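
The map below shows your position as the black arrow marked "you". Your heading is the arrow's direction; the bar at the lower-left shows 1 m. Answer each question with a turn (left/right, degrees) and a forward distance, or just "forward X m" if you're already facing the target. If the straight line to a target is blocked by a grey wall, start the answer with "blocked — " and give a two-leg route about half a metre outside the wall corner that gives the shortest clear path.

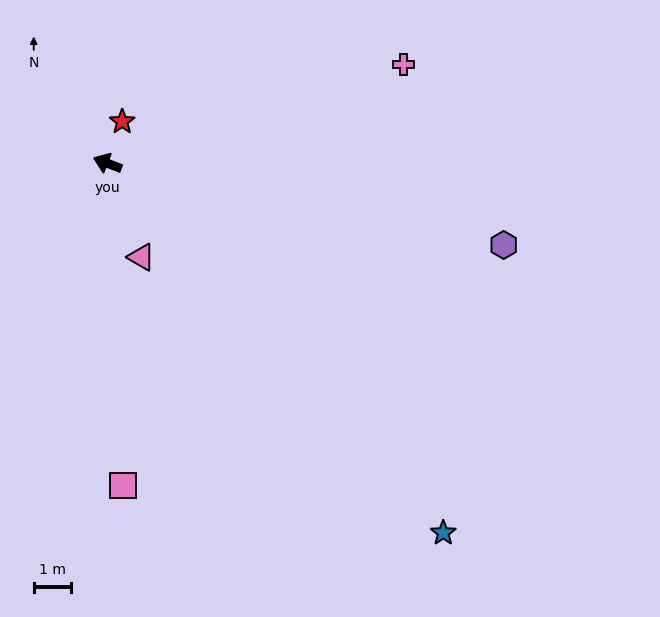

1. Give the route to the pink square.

turn left 114°, forward 8.6 m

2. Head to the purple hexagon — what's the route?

turn right 170°, forward 10.8 m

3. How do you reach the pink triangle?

turn left 131°, forward 2.7 m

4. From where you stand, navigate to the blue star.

turn left 153°, forward 13.3 m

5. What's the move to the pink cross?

turn right 140°, forward 8.3 m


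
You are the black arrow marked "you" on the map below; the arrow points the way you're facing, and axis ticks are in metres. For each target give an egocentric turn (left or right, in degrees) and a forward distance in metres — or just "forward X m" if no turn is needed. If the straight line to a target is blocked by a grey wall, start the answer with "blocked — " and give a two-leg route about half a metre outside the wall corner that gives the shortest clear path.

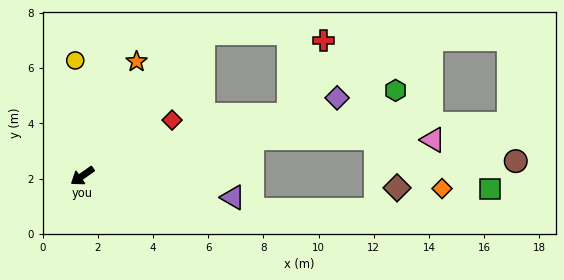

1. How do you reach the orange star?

turn right 150°, forward 4.6 m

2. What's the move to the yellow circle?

turn right 122°, forward 4.2 m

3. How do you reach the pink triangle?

blocked — turn left 157°, forward 6.3 m, then turn right 13°, forward 6.5 m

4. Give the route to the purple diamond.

turn left 162°, forward 9.7 m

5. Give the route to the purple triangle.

turn left 137°, forward 5.5 m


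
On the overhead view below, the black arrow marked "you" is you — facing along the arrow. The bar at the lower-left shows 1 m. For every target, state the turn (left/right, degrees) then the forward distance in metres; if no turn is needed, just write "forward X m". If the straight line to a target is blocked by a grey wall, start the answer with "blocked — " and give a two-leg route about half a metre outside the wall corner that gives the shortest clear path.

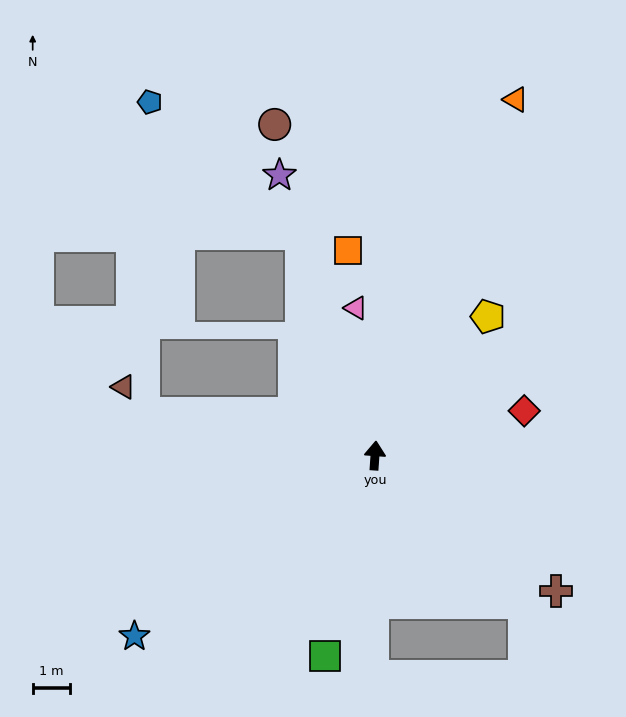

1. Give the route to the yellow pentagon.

turn right 35°, forward 4.8 m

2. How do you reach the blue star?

turn left 131°, forward 8.0 m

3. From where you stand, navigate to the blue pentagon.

blocked — turn left 23°, forward 6.2 m, then turn left 30°, forward 5.3 m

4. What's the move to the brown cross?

turn right 123°, forward 6.0 m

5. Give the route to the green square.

turn left 170°, forward 5.5 m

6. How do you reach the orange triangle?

turn right 18°, forward 10.2 m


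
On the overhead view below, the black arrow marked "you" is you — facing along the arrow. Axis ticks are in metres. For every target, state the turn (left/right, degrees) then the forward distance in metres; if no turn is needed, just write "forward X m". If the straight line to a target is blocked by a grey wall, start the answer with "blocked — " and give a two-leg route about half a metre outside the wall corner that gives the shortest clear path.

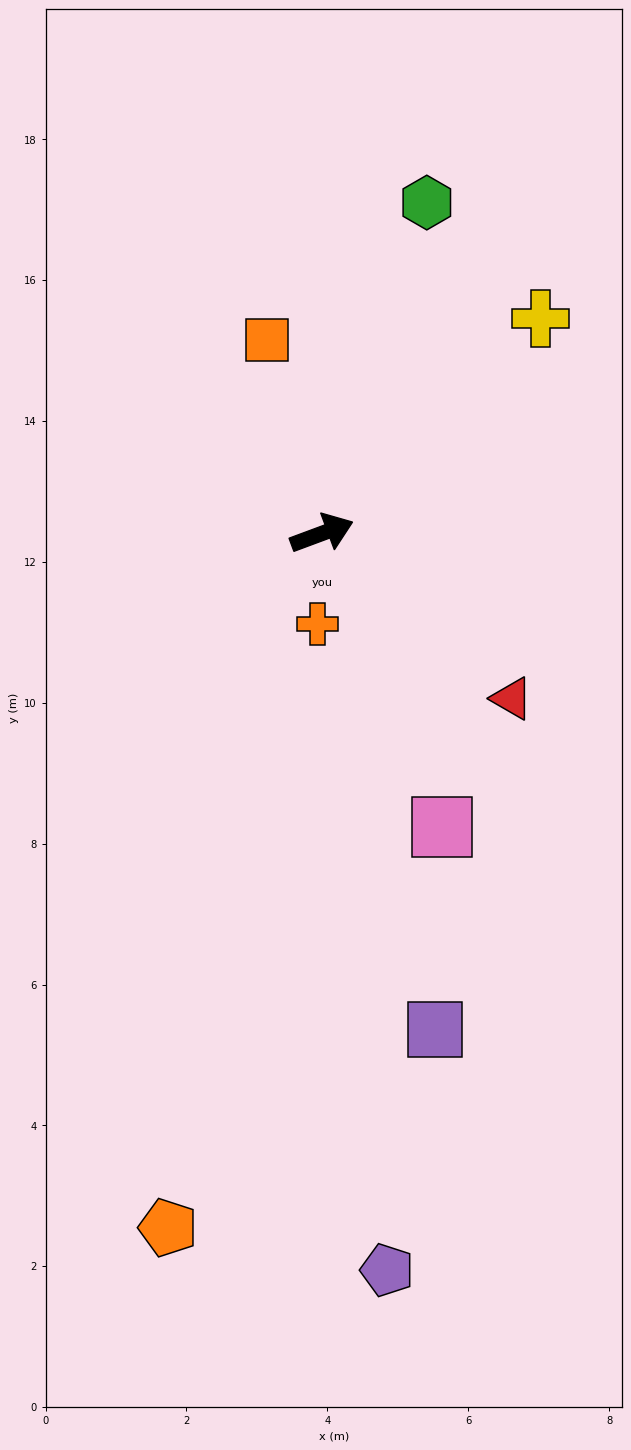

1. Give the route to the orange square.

turn left 85°, forward 2.9 m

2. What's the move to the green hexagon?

turn left 52°, forward 4.9 m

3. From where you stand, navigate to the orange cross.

turn right 113°, forward 1.3 m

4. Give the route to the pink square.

turn right 88°, forward 4.5 m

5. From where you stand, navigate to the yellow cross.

turn left 24°, forward 4.3 m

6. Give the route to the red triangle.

turn right 61°, forward 3.6 m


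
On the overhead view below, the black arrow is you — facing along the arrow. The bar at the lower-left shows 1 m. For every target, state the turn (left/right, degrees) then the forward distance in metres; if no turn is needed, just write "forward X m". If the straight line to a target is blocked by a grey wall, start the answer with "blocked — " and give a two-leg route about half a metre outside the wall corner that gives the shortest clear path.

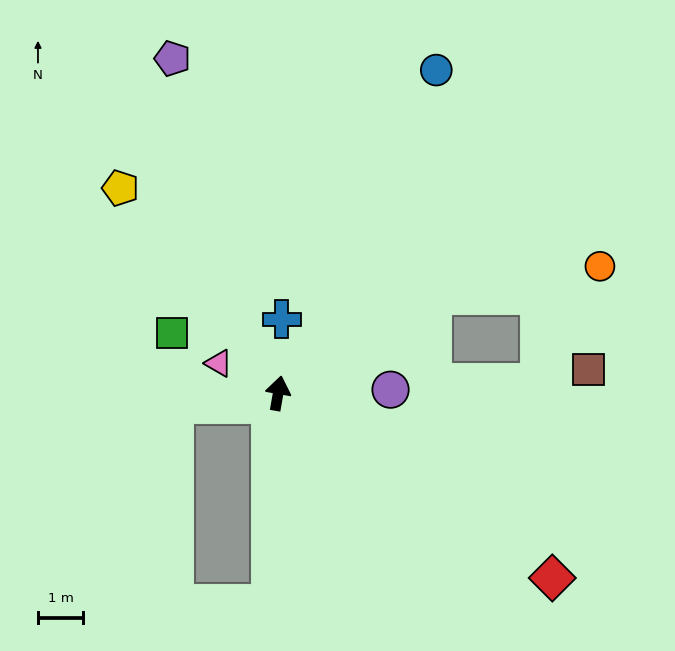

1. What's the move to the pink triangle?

turn left 73°, forward 1.5 m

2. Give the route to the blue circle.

turn right 16°, forward 7.9 m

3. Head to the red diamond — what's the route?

turn right 114°, forward 7.3 m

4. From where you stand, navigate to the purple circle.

turn right 78°, forward 2.5 m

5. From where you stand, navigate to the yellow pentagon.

turn left 48°, forward 5.7 m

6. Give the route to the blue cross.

turn left 7°, forward 1.6 m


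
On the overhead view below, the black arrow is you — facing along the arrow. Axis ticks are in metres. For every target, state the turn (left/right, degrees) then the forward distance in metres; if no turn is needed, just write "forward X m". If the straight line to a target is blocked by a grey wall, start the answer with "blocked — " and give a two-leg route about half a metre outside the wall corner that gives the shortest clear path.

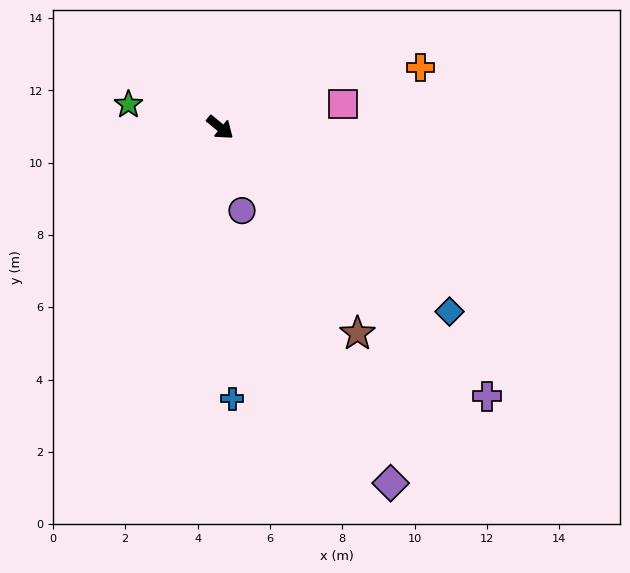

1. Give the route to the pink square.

turn left 50°, forward 3.5 m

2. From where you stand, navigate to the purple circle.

turn right 36°, forward 2.4 m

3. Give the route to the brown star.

turn right 17°, forward 6.8 m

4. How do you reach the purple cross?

turn right 6°, forward 10.5 m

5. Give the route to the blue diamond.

forward 8.1 m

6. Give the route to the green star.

turn right 155°, forward 2.6 m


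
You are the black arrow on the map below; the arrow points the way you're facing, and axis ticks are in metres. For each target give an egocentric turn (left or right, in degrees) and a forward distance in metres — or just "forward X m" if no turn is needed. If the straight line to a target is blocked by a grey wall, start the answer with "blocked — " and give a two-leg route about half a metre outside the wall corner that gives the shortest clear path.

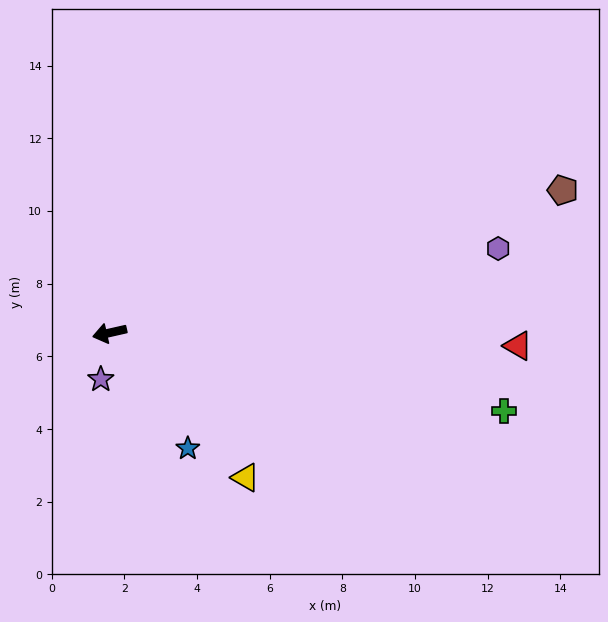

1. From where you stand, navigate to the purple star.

turn left 66°, forward 1.3 m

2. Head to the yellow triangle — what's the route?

turn left 120°, forward 5.5 m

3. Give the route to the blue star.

turn left 111°, forward 3.8 m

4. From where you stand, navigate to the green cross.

turn left 156°, forward 11.1 m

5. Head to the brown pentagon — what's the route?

turn right 175°, forward 13.1 m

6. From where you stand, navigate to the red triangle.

turn left 165°, forward 11.2 m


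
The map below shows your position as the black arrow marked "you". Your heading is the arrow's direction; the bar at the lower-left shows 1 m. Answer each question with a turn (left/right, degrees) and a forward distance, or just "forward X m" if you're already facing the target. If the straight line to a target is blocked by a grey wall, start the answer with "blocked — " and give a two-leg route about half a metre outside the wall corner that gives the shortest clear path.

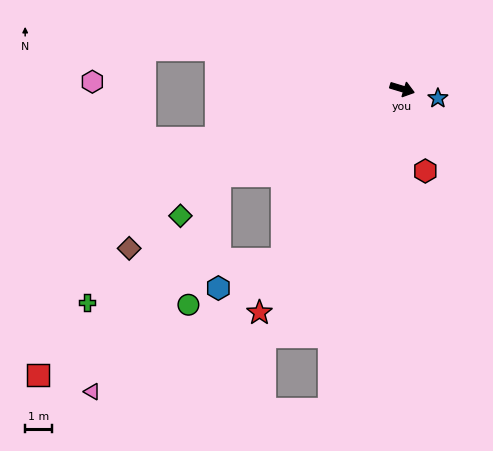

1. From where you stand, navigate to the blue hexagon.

blocked — turn right 108°, forward 7.6 m, then turn right 31°, forward 2.6 m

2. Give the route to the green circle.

blocked — turn right 138°, forward 7.4 m, then turn left 51°, forward 4.9 m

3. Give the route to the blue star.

turn left 2°, forward 1.4 m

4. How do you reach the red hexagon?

turn right 57°, forward 3.1 m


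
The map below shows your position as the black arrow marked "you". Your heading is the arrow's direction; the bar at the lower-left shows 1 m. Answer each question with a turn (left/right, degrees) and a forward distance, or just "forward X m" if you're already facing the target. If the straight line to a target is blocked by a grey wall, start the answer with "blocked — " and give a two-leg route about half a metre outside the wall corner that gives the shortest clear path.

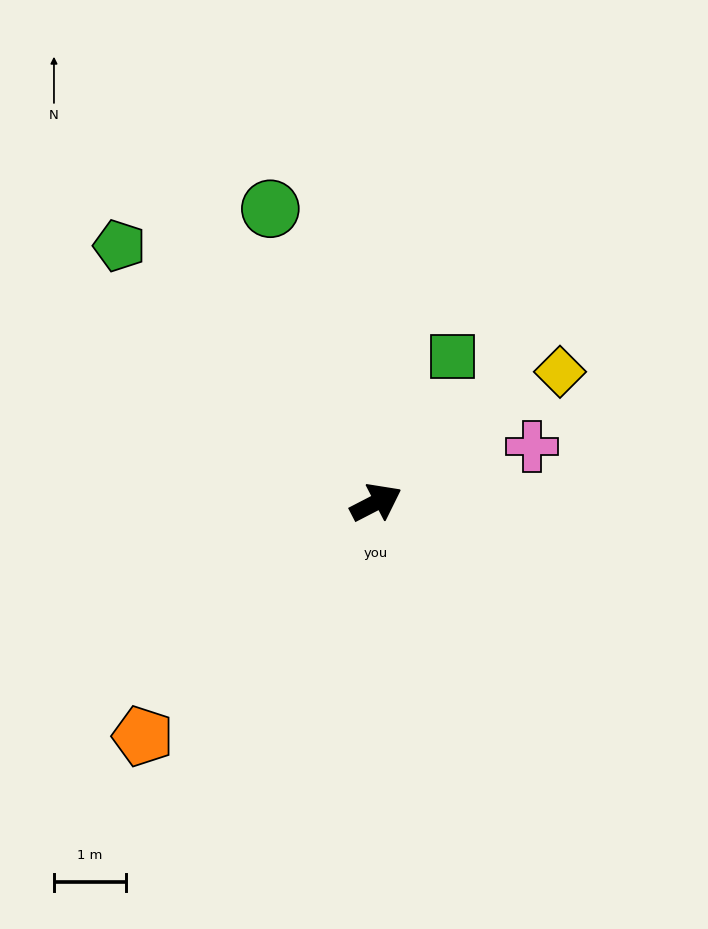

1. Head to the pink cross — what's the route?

turn right 8°, forward 2.3 m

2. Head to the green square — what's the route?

turn left 35°, forward 2.3 m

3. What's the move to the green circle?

turn left 82°, forward 4.3 m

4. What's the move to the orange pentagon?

turn right 162°, forward 4.6 m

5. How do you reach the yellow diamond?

turn left 8°, forward 3.1 m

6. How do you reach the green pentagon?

turn left 108°, forward 5.0 m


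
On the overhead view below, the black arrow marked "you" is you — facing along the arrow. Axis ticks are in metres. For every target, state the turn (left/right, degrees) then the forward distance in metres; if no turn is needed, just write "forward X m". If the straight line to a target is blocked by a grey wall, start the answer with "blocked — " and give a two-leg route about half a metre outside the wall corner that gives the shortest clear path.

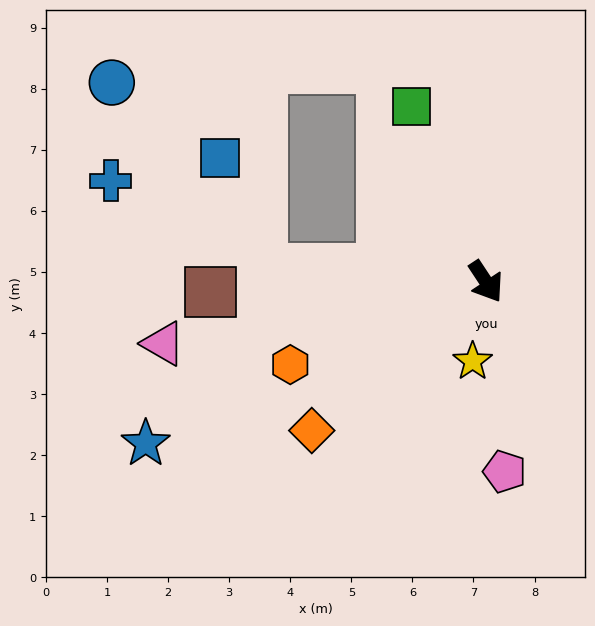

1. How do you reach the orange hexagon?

turn right 100°, forward 3.5 m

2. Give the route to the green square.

turn left 170°, forward 3.1 m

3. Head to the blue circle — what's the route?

blocked — turn right 127°, forward 3.7 m, then turn right 48°, forward 3.9 m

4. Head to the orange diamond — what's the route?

turn right 83°, forward 3.8 m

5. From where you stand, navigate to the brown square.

turn right 121°, forward 4.5 m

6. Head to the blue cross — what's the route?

blocked — turn right 127°, forward 3.7 m, then turn right 27°, forward 2.9 m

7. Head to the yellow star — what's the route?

turn right 43°, forward 1.3 m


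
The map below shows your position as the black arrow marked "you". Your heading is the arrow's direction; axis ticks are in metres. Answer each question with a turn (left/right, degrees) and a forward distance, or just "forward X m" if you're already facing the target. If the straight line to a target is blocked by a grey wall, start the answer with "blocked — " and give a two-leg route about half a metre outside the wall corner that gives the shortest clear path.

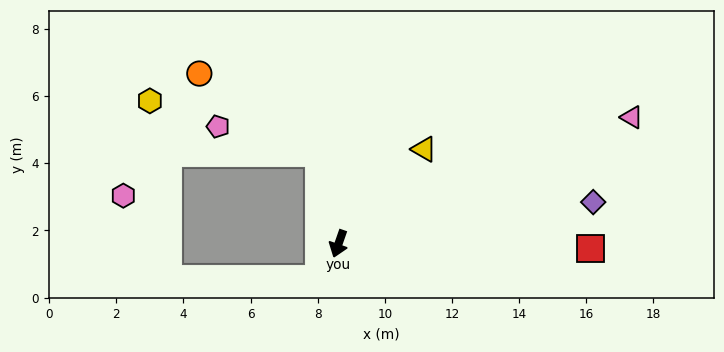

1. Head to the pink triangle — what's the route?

turn left 133°, forward 9.5 m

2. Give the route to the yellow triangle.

turn left 157°, forward 3.8 m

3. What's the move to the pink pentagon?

blocked — turn right 149°, forward 2.8 m, then turn left 64°, forward 3.1 m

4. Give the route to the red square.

turn left 108°, forward 7.5 m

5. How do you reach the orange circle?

blocked — turn right 149°, forward 2.8 m, then turn left 45°, forward 4.3 m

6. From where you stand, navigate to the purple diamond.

turn left 119°, forward 7.7 m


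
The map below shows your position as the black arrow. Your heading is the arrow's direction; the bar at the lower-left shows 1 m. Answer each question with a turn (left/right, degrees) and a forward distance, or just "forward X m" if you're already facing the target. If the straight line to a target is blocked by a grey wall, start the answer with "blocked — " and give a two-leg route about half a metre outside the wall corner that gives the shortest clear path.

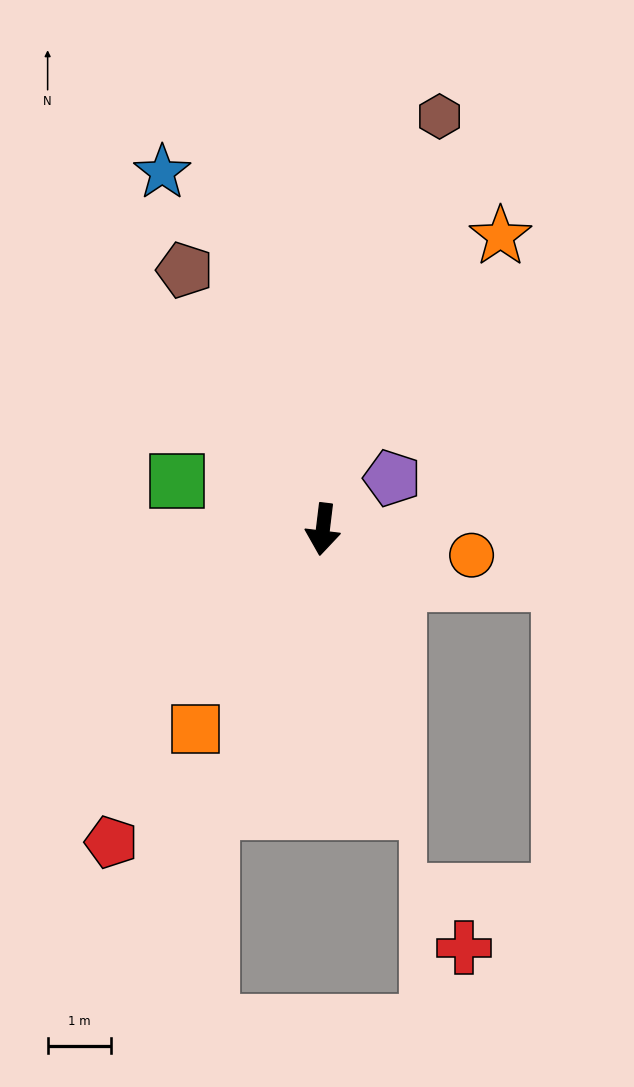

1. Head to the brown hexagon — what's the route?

turn left 171°, forward 6.7 m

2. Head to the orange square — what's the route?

turn right 26°, forward 3.7 m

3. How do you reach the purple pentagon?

turn left 133°, forward 1.3 m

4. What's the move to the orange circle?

turn left 87°, forward 2.4 m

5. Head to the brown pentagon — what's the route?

turn right 145°, forward 4.6 m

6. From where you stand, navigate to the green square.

turn right 102°, forward 2.4 m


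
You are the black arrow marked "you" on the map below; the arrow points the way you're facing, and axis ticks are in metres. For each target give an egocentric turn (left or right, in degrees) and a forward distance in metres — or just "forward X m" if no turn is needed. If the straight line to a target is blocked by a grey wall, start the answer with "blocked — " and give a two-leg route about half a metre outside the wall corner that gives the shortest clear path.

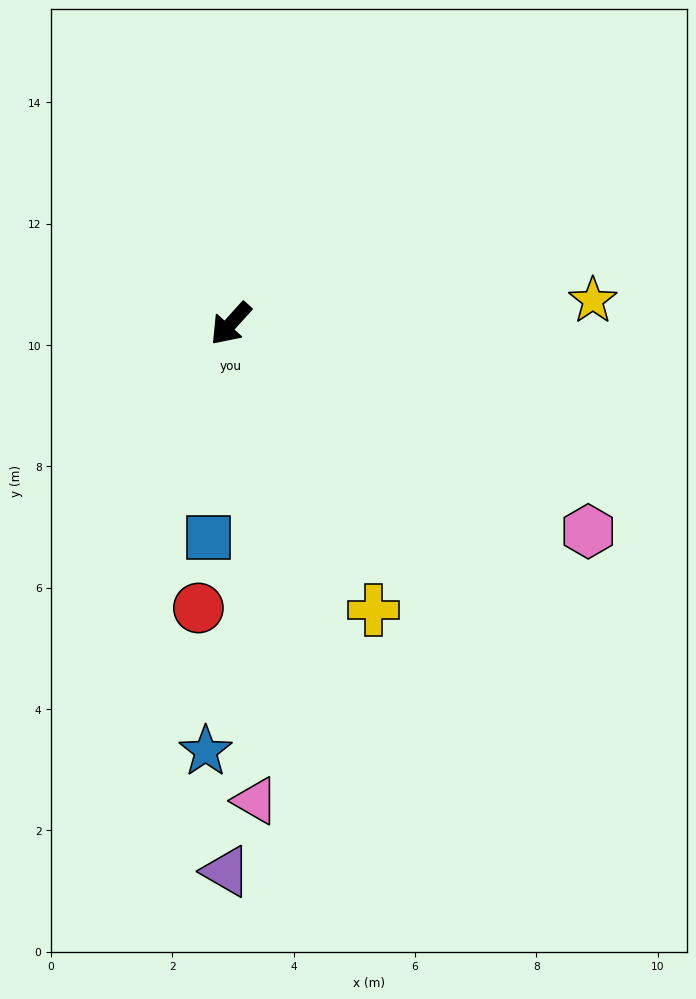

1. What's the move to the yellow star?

turn left 136°, forward 6.0 m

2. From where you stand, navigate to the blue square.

turn left 36°, forward 3.5 m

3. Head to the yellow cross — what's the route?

turn left 69°, forward 5.3 m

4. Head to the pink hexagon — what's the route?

turn left 102°, forward 6.8 m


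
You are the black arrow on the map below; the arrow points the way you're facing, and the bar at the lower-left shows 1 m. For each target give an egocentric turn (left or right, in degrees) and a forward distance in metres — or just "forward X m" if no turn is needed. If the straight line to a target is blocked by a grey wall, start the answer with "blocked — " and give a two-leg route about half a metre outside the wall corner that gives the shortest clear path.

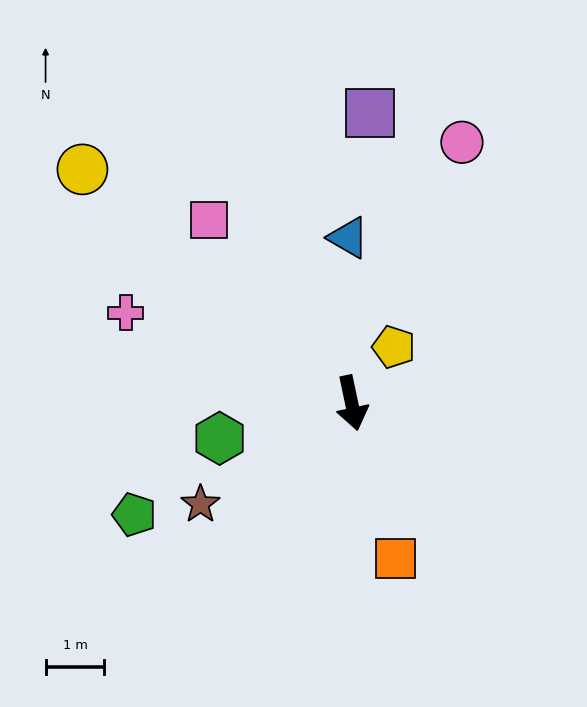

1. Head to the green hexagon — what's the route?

turn right 87°, forward 2.3 m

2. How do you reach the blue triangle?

turn left 169°, forward 2.8 m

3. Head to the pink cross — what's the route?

turn right 124°, forward 4.1 m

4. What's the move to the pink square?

turn right 154°, forward 3.9 m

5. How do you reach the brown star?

turn right 68°, forward 3.1 m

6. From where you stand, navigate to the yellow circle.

turn right 143°, forward 6.1 m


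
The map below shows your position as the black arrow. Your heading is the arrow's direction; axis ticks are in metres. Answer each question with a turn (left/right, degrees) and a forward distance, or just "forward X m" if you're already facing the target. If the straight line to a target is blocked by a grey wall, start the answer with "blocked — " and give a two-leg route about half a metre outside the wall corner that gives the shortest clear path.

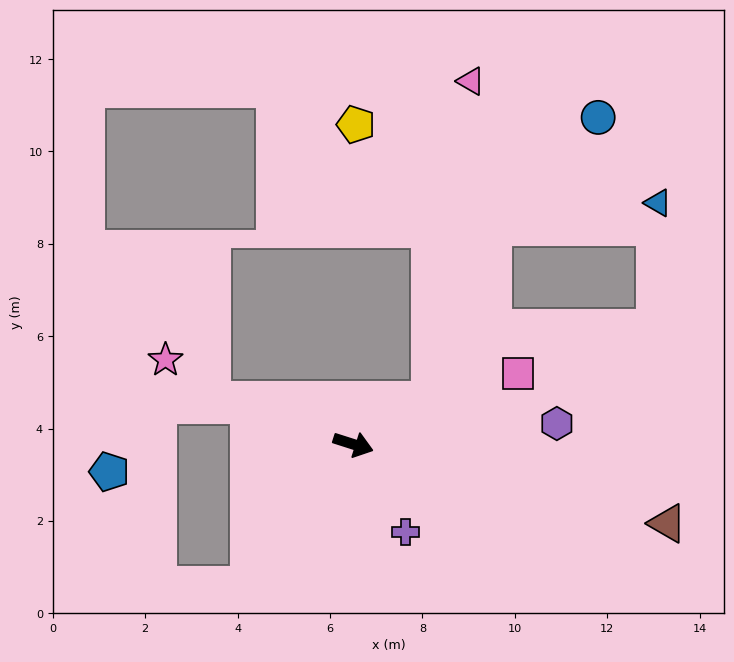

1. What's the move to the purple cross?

turn right 41°, forward 2.2 m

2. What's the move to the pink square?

turn left 41°, forward 3.9 m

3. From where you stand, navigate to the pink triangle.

blocked — turn left 47°, forward 1.9 m, then turn left 54°, forward 7.0 m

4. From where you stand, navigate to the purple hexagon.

turn left 24°, forward 4.4 m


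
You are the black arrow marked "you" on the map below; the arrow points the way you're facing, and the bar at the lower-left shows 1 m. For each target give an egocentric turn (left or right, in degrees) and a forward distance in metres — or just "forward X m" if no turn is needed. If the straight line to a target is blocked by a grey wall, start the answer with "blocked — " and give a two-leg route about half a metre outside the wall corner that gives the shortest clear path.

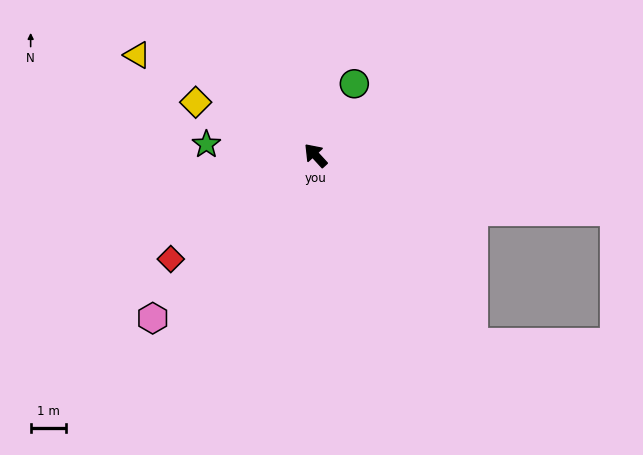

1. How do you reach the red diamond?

turn left 83°, forward 5.0 m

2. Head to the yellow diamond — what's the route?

turn left 23°, forward 3.7 m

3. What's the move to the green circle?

turn right 71°, forward 2.3 m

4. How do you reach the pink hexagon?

turn left 92°, forward 6.5 m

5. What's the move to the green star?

turn left 42°, forward 3.1 m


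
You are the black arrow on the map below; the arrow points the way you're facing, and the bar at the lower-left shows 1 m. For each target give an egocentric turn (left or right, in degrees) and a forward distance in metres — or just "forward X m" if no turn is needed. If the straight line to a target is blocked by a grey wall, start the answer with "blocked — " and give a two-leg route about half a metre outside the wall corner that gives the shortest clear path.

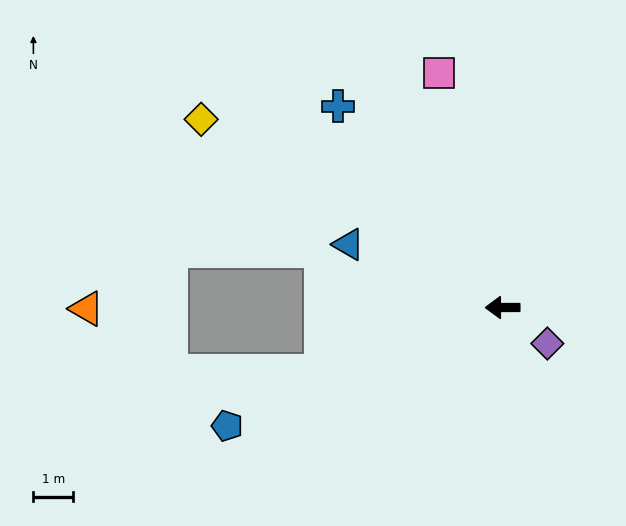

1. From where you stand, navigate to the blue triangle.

turn right 22°, forward 4.2 m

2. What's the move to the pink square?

turn right 75°, forward 6.1 m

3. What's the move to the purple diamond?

turn left 141°, forward 1.4 m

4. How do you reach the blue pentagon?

turn left 23°, forward 7.6 m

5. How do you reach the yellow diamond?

turn right 32°, forward 9.0 m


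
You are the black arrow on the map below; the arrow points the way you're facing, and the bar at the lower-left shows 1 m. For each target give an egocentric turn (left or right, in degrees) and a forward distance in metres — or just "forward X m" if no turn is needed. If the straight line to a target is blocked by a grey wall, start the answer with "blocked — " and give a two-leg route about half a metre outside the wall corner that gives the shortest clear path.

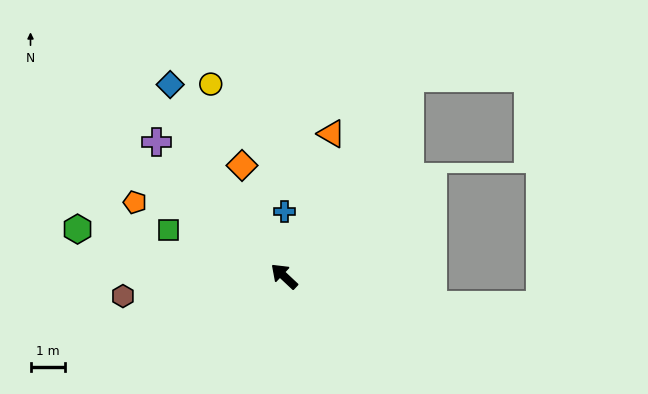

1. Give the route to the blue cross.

turn right 47°, forward 1.9 m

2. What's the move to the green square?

turn left 21°, forward 3.6 m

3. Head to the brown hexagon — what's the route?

turn left 50°, forward 4.7 m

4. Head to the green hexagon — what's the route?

turn left 30°, forward 6.1 m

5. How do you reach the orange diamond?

turn right 26°, forward 3.4 m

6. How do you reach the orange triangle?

turn right 65°, forward 4.3 m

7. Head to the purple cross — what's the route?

turn right 3°, forward 5.4 m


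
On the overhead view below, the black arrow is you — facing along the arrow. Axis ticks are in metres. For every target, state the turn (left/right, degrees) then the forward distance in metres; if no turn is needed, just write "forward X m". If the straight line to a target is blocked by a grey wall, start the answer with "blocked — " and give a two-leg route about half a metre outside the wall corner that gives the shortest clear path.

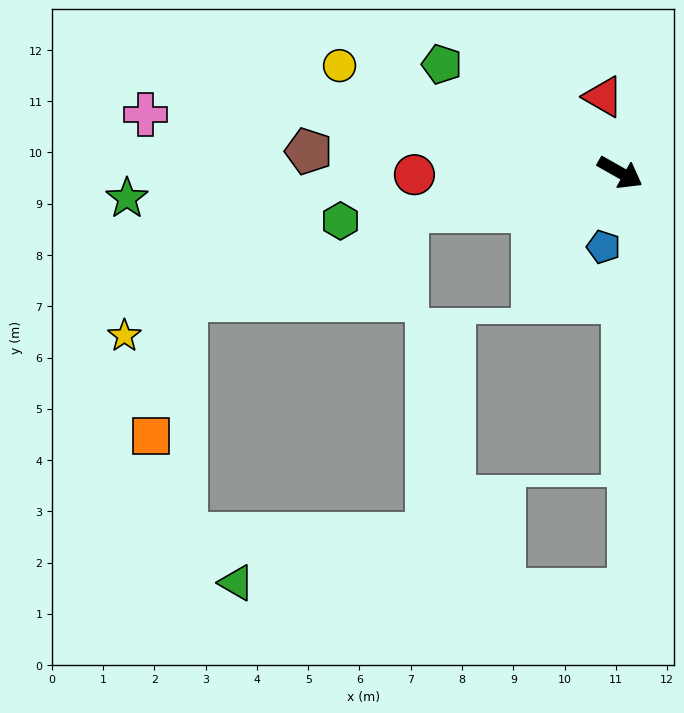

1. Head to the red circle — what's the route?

turn right 150°, forward 4.0 m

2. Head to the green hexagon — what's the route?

turn right 141°, forward 5.5 m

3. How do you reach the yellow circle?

turn right 171°, forward 5.9 m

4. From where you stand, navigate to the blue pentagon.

turn right 73°, forward 1.5 m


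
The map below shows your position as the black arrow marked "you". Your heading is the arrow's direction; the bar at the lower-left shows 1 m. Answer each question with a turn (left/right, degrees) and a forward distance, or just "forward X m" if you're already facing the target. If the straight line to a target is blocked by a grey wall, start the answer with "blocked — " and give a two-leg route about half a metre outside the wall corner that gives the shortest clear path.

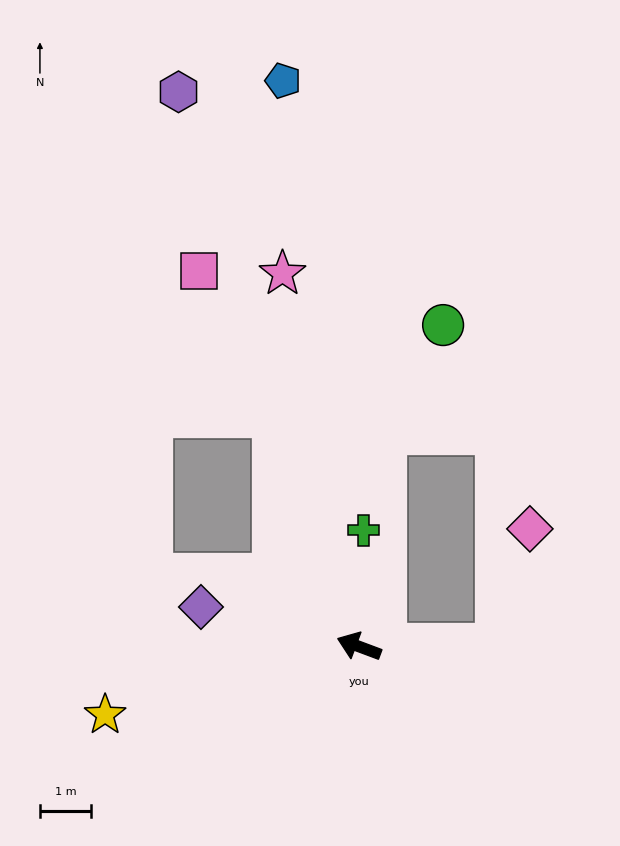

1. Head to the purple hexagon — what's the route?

turn right 51°, forward 11.3 m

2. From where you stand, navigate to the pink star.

turn right 58°, forward 7.4 m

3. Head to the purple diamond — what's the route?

turn left 6°, forward 3.2 m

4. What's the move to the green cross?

turn right 72°, forward 2.3 m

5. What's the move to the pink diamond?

blocked — turn right 159°, forward 2.7 m, then turn left 74°, forward 2.3 m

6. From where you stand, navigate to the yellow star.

turn left 36°, forward 5.1 m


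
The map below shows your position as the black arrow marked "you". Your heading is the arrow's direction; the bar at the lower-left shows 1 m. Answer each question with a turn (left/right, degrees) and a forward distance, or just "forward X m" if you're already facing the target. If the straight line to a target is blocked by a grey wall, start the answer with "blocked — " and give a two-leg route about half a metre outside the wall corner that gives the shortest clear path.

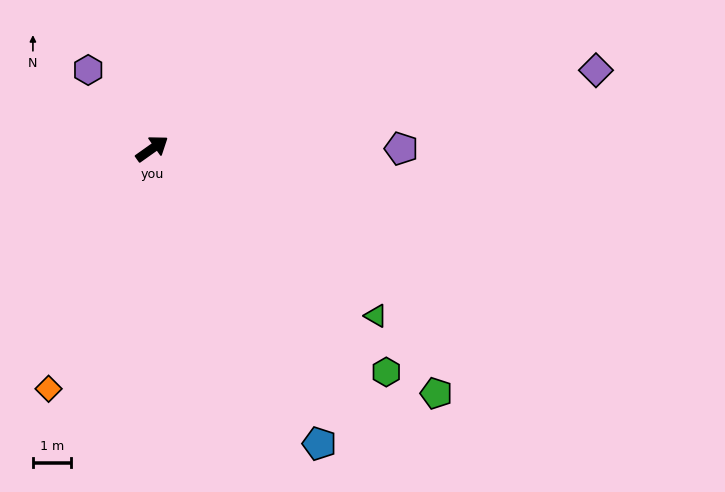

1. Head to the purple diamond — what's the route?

turn right 25°, forward 11.9 m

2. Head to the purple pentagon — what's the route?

turn right 35°, forward 6.6 m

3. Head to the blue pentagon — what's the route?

turn right 96°, forward 8.9 m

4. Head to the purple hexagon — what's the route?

turn left 94°, forward 2.7 m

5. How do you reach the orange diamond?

turn right 149°, forward 6.9 m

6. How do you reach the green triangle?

turn right 72°, forward 7.3 m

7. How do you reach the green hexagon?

turn right 79°, forward 8.5 m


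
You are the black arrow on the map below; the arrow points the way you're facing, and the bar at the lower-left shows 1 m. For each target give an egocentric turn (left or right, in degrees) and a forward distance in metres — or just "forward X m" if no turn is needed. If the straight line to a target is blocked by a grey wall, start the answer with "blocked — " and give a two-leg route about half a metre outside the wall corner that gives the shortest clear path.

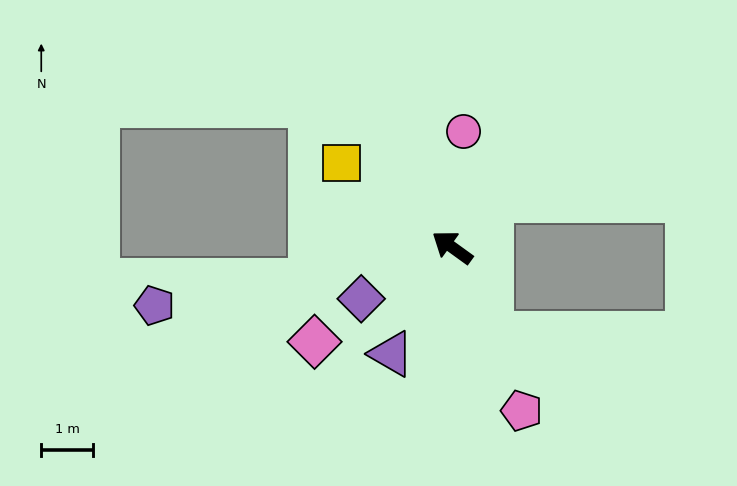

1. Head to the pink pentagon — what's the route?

turn left 149°, forward 3.4 m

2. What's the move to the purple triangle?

turn left 96°, forward 2.4 m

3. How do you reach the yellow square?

forward 2.7 m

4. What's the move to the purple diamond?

turn left 65°, forward 2.0 m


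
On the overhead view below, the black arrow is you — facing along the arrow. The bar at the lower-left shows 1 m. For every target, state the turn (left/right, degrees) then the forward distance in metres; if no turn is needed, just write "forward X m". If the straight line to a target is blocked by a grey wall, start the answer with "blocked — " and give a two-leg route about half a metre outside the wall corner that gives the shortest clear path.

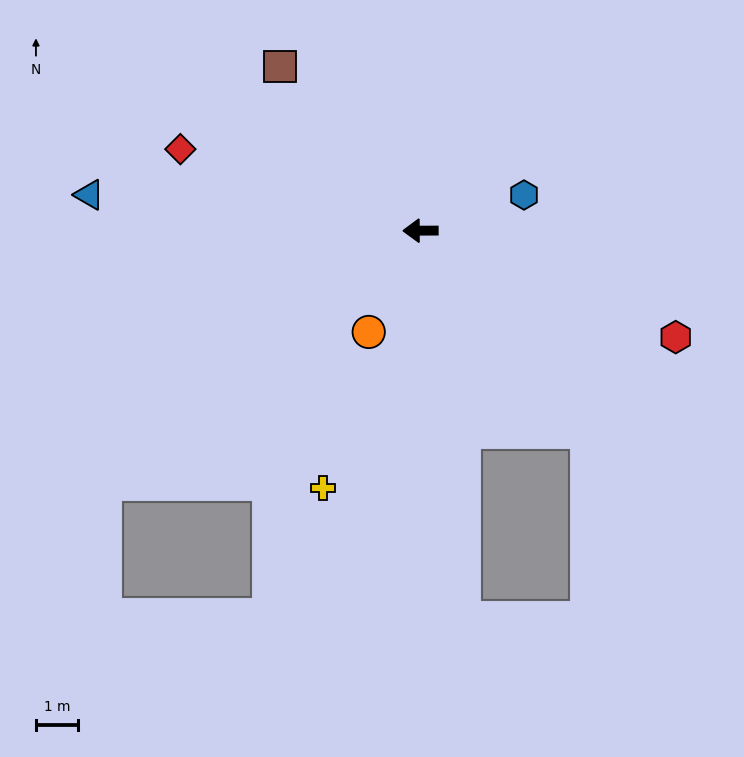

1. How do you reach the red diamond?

turn right 19°, forward 6.1 m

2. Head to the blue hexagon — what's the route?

turn right 161°, forward 2.6 m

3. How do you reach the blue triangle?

turn right 6°, forward 8.0 m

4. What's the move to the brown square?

turn right 50°, forward 5.2 m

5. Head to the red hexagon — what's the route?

turn left 157°, forward 6.6 m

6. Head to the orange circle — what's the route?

turn left 63°, forward 2.7 m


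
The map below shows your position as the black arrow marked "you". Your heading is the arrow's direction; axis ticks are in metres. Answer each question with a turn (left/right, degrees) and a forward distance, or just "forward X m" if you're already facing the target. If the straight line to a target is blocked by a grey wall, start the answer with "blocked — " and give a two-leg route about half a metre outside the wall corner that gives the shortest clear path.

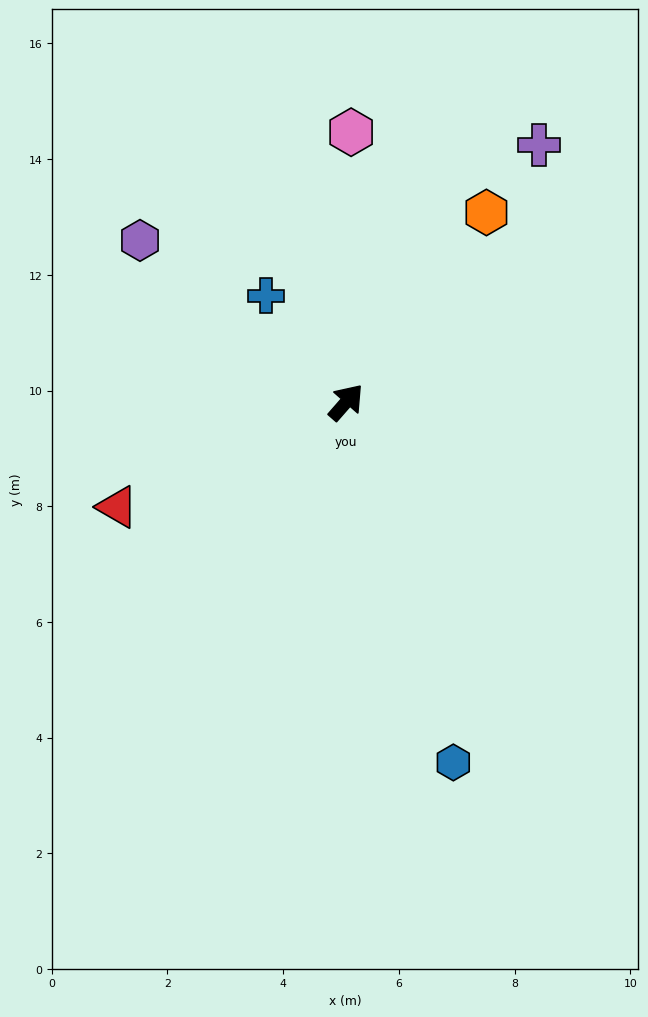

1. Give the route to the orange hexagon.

turn left 5°, forward 4.1 m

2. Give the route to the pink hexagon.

turn left 40°, forward 4.7 m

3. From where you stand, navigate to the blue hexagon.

turn right 122°, forward 6.5 m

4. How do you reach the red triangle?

turn left 156°, forward 4.4 m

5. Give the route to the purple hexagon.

turn left 93°, forward 4.5 m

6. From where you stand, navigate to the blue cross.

turn left 78°, forward 2.3 m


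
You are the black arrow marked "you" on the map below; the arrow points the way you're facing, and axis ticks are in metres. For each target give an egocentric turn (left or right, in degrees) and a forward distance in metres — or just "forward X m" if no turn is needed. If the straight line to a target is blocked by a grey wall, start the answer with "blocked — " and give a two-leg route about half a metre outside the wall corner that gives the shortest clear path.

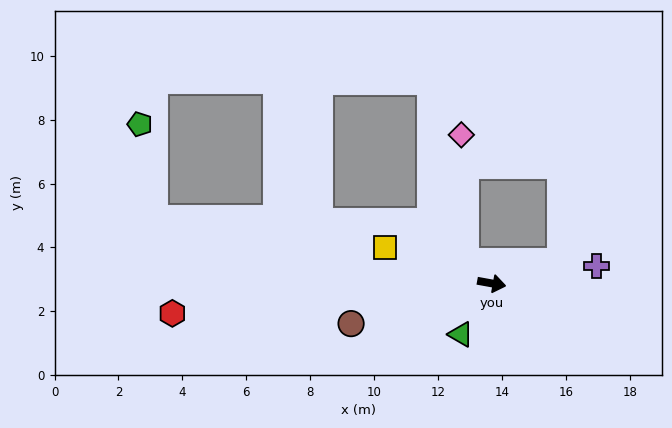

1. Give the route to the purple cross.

turn left 20°, forward 3.3 m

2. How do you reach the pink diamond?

blocked — turn left 150°, forward 1.0 m, then turn right 48°, forward 4.0 m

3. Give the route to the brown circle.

turn right 154°, forward 4.6 m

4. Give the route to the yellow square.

turn left 172°, forward 3.5 m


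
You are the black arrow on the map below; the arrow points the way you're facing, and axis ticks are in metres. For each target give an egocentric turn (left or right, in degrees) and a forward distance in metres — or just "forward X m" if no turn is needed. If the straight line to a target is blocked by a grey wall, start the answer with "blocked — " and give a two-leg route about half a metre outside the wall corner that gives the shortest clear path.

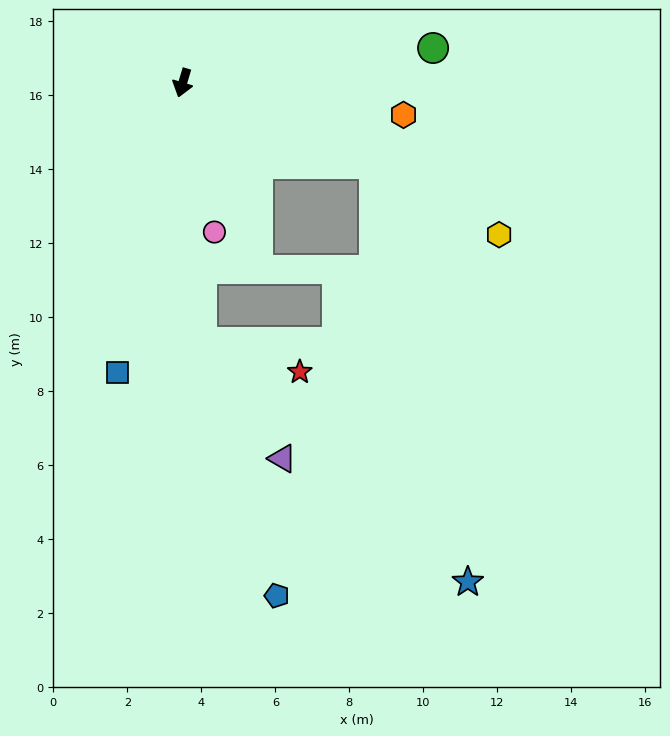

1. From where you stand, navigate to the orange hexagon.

turn left 98°, forward 6.0 m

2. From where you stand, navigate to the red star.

blocked — turn left 21°, forward 7.0 m, then turn left 69°, forward 2.8 m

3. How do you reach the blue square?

turn left 4°, forward 8.0 m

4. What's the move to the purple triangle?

blocked — turn left 21°, forward 7.0 m, then turn left 31°, forward 3.8 m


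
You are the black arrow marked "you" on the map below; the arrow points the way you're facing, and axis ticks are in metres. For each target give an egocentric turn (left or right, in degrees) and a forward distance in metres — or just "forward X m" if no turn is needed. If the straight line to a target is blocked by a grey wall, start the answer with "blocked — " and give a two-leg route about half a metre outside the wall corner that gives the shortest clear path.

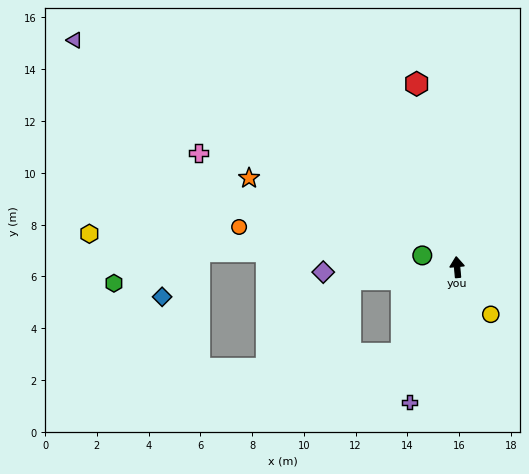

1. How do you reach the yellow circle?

turn right 150°, forward 2.2 m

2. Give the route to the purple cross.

turn left 155°, forward 5.5 m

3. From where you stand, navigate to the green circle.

turn left 66°, forward 1.4 m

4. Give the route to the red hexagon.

turn left 7°, forward 7.3 m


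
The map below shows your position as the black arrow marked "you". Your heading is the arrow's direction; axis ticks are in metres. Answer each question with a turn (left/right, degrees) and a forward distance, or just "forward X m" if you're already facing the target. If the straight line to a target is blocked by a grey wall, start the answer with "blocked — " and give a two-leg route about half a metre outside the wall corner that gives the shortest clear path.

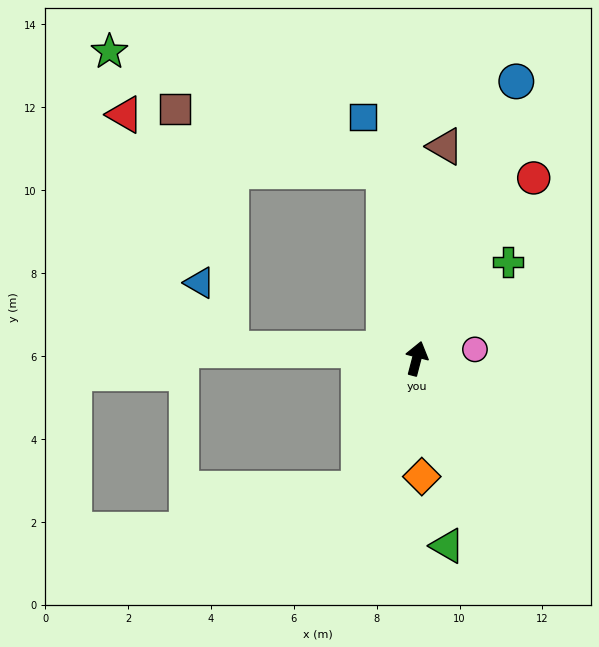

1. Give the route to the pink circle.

turn right 67°, forward 1.4 m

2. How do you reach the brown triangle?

turn left 7°, forward 5.2 m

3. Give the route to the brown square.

blocked — turn left 24°, forward 4.6 m, then turn left 64°, forward 5.3 m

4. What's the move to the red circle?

turn right 18°, forward 5.2 m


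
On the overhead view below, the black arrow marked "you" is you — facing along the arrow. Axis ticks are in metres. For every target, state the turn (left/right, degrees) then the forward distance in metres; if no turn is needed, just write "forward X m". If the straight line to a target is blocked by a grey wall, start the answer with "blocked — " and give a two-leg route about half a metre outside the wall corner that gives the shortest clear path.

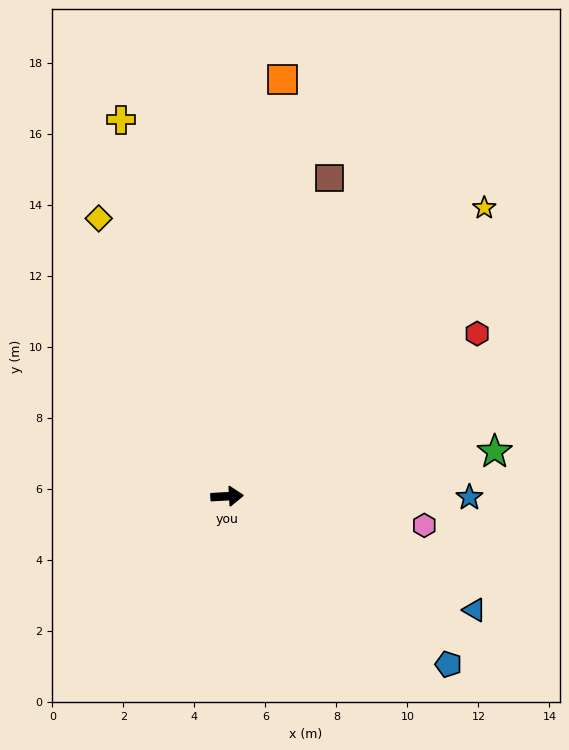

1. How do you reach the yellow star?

turn left 45°, forward 10.9 m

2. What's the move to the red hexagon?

turn left 30°, forward 8.4 m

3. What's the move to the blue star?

turn right 3°, forward 6.8 m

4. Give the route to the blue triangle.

turn right 28°, forward 7.7 m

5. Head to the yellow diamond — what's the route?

turn left 112°, forward 8.6 m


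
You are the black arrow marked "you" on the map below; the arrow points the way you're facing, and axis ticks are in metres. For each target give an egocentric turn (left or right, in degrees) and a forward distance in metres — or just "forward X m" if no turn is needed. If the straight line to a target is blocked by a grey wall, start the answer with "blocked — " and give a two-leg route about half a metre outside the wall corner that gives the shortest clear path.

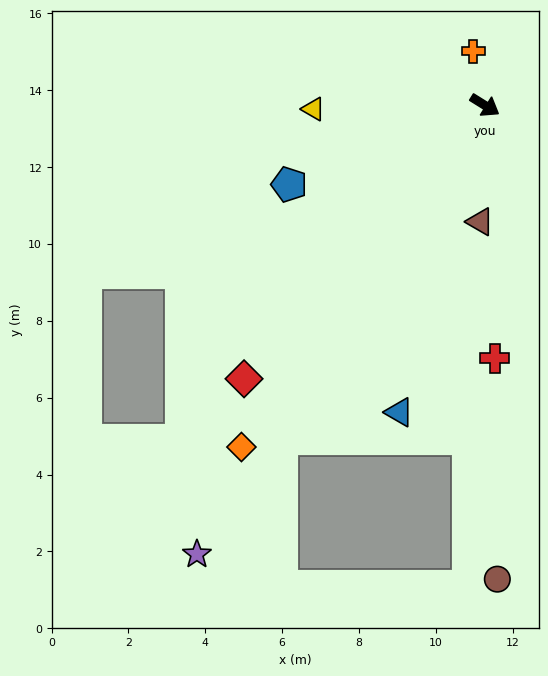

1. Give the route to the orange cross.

turn left 134°, forward 1.4 m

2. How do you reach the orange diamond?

turn right 94°, forward 10.9 m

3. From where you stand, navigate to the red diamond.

turn right 99°, forward 9.5 m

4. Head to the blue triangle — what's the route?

turn right 74°, forward 8.3 m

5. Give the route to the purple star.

turn right 91°, forward 13.9 m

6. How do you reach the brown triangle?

turn right 60°, forward 3.0 m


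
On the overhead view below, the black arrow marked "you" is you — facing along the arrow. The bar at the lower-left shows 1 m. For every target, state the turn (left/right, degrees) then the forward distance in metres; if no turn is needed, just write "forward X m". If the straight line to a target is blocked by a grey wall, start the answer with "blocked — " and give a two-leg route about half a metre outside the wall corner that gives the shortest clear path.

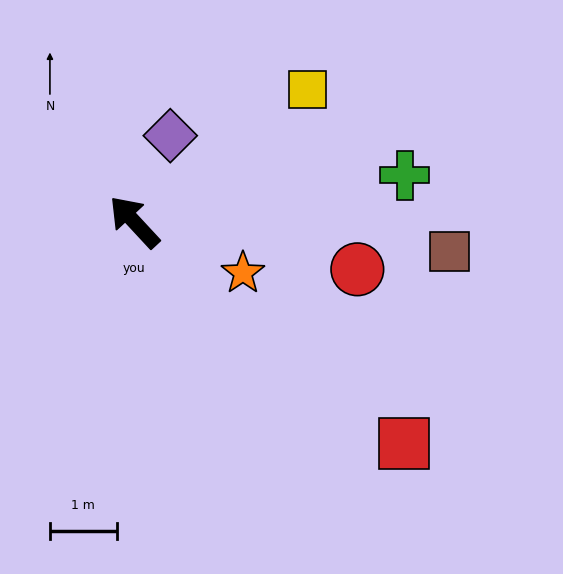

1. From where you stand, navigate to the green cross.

turn right 123°, forward 4.1 m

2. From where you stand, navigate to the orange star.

turn right 158°, forward 1.8 m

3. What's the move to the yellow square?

turn right 96°, forward 3.3 m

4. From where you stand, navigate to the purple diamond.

turn right 65°, forward 1.4 m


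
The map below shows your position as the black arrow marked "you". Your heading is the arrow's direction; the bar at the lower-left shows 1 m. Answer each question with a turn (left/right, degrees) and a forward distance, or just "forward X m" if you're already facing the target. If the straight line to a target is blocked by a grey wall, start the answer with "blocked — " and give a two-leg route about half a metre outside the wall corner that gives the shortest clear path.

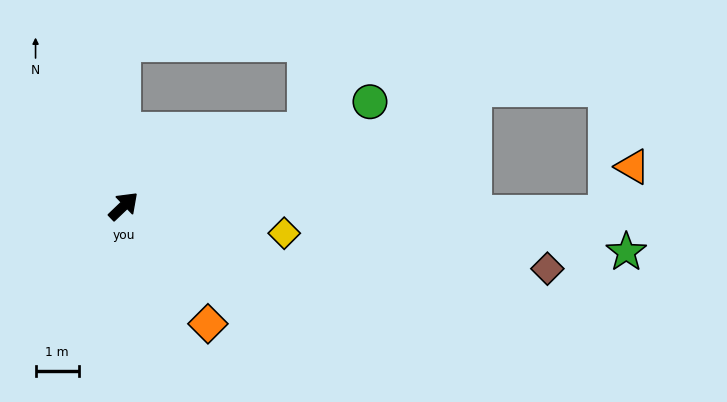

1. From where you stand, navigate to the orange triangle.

blocked — turn right 45°, forward 11.2 m, then turn left 62°, forward 1.2 m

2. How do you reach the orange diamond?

turn right 98°, forward 3.4 m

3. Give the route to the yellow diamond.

turn right 53°, forward 3.8 m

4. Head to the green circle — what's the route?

turn right 21°, forward 6.2 m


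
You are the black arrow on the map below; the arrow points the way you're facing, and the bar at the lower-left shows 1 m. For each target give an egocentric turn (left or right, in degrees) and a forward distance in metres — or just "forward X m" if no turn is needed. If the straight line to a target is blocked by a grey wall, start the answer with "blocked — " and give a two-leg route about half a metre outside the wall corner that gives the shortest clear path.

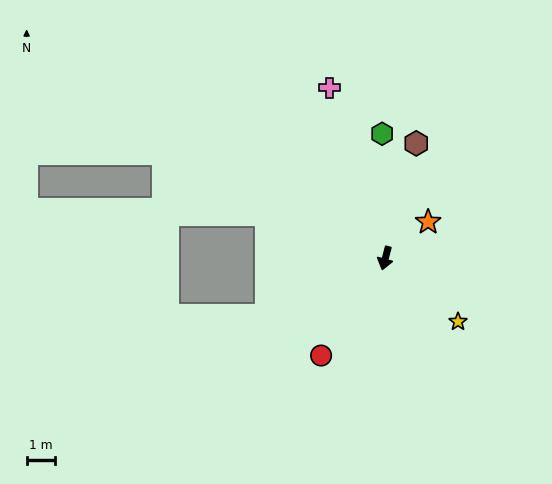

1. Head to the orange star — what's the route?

turn left 145°, forward 2.0 m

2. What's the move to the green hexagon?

turn right 164°, forward 4.4 m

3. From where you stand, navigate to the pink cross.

turn right 147°, forward 6.4 m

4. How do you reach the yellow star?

turn left 64°, forward 3.4 m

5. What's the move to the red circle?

turn right 18°, forward 4.1 m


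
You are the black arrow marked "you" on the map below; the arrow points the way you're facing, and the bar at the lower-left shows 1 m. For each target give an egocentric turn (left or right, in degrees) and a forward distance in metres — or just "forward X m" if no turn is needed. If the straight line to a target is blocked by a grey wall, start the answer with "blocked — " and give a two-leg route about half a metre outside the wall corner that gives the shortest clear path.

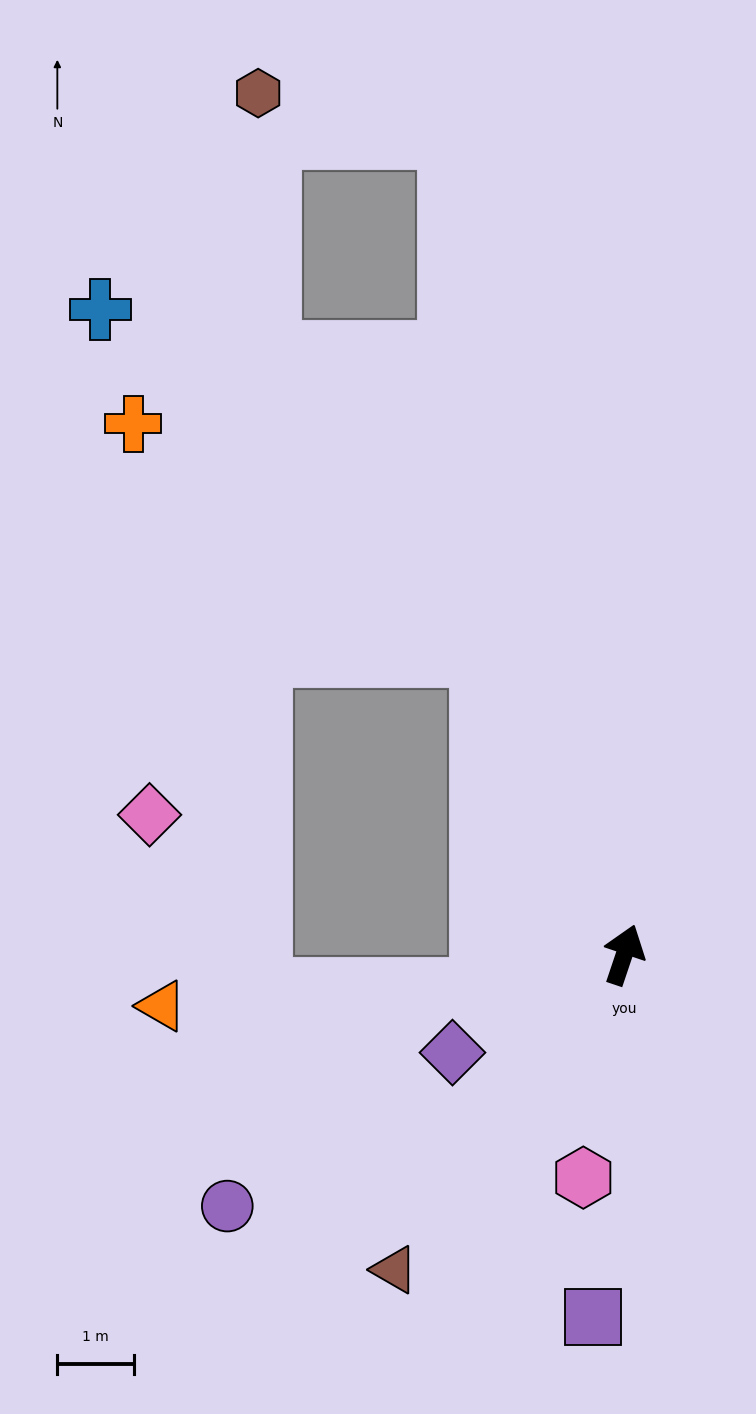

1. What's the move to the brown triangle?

turn left 162°, forward 5.1 m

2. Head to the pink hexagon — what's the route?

turn right 172°, forward 2.9 m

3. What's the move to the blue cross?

blocked — turn left 44°, forward 4.3 m, then turn left 23°, forward 6.7 m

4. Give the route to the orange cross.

blocked — turn left 44°, forward 4.3 m, then turn left 31°, forward 5.4 m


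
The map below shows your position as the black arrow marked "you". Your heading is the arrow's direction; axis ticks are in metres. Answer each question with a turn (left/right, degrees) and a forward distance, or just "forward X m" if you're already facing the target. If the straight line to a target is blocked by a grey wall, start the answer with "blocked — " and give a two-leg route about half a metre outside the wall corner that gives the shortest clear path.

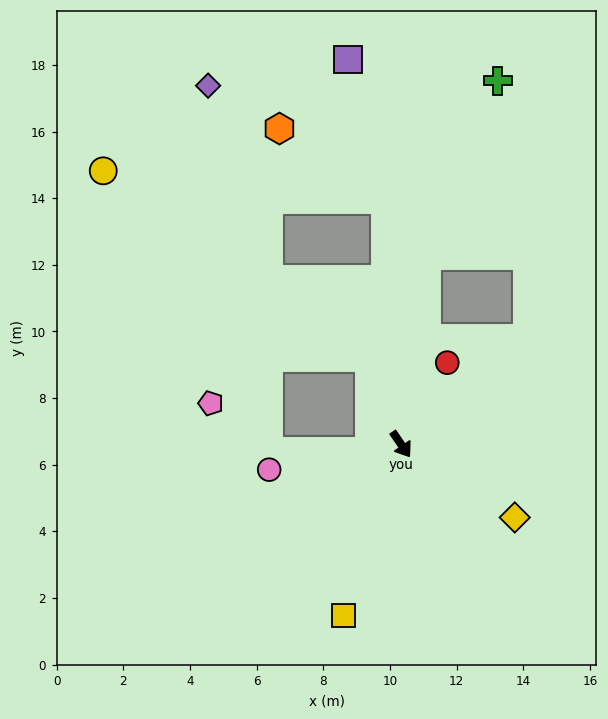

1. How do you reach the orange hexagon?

blocked — turn left 149°, forward 7.3 m, then turn left 53°, forward 3.8 m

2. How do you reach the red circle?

turn left 116°, forward 2.8 m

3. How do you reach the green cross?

blocked — turn left 138°, forward 5.7 m, then turn right 14°, forward 5.7 m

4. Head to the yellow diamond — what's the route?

turn left 23°, forward 4.1 m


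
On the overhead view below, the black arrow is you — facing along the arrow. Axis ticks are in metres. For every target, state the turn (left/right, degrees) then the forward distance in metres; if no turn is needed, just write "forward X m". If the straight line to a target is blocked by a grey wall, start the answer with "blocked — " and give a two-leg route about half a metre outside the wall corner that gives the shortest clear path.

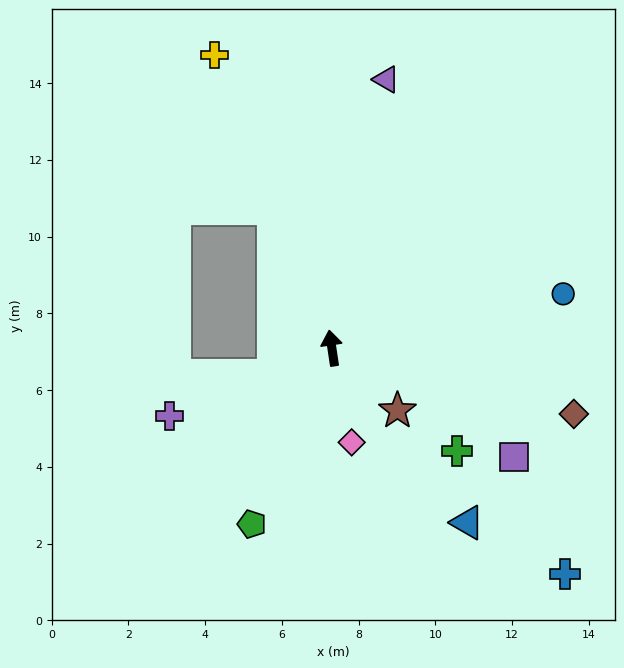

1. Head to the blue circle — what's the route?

turn right 85°, forward 6.2 m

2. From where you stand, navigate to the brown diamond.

turn right 114°, forward 6.5 m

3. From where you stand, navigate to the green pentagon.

turn left 147°, forward 5.0 m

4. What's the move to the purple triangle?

turn right 20°, forward 7.1 m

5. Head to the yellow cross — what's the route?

turn left 13°, forward 8.2 m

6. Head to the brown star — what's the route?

turn right 142°, forward 2.4 m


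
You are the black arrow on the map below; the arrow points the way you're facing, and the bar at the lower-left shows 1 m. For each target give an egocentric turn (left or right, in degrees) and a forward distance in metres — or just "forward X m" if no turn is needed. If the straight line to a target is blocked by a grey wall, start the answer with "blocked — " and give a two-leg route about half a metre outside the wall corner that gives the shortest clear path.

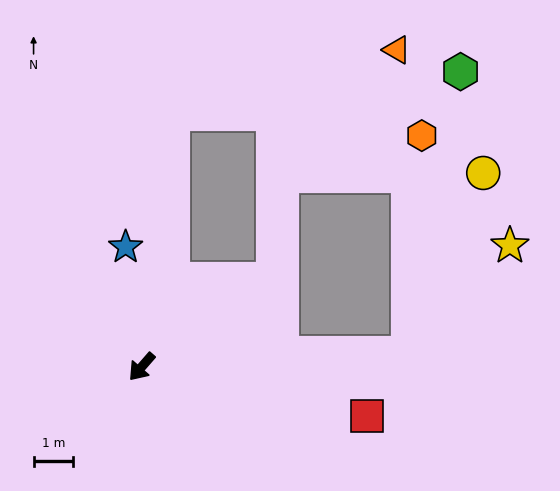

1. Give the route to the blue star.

turn right 131°, forward 3.0 m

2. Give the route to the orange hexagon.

blocked — turn left 134°, forward 6.7 m, then turn left 84°, forward 5.5 m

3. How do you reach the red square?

turn left 119°, forward 5.8 m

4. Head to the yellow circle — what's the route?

blocked — turn left 134°, forward 6.7 m, then turn left 64°, forward 4.9 m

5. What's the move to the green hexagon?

blocked — turn left 134°, forward 6.7 m, then turn left 77°, forward 7.2 m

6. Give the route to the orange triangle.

blocked — turn right 146°, forward 6.4 m, then turn right 67°, forward 5.8 m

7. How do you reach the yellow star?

blocked — turn left 134°, forward 6.7 m, then turn left 44°, forward 3.7 m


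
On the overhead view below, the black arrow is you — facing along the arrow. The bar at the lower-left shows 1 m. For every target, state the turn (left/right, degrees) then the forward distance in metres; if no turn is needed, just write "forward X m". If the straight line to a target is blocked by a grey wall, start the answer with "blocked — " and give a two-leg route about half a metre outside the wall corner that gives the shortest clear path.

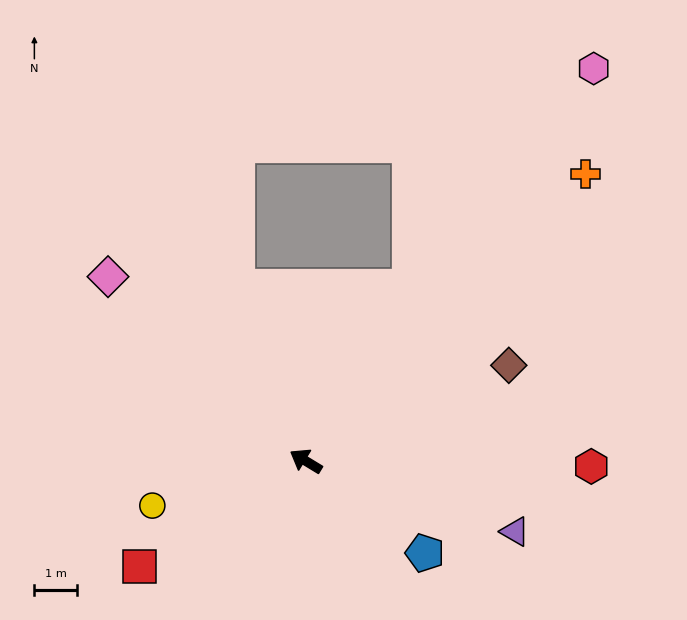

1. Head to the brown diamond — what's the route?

turn right 123°, forward 5.3 m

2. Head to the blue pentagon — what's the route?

turn left 174°, forward 3.6 m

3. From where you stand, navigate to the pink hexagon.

turn right 95°, forward 11.5 m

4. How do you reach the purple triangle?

turn right 167°, forward 5.2 m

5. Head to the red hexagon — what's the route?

turn right 150°, forward 6.8 m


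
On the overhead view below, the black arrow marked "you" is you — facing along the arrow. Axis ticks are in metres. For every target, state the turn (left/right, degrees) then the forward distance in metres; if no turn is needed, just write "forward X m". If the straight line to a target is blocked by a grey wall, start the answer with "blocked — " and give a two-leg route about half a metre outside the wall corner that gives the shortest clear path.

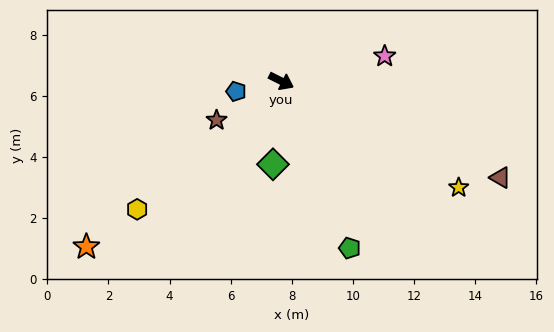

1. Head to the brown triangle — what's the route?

turn left 3°, forward 7.8 m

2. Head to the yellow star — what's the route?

turn right 4°, forward 6.8 m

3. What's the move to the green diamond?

turn right 69°, forward 2.7 m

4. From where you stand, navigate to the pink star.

turn left 40°, forward 3.5 m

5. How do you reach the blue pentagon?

turn right 141°, forward 1.5 m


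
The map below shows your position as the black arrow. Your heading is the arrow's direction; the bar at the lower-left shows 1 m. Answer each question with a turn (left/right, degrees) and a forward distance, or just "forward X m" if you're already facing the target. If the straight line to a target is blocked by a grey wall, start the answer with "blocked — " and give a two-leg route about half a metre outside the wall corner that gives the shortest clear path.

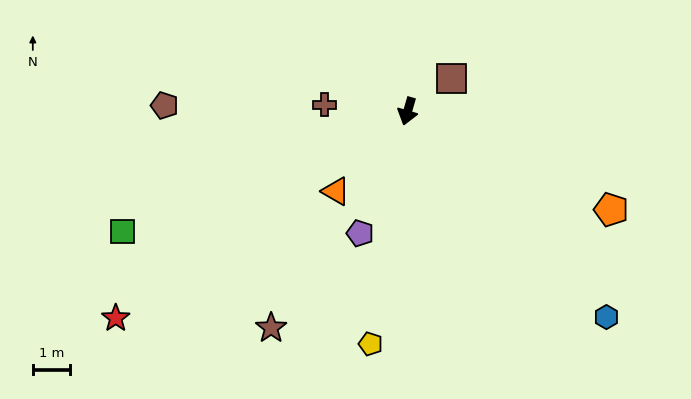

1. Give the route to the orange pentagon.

turn left 80°, forward 6.1 m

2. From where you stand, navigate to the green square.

turn right 51°, forward 8.3 m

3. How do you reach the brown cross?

turn right 78°, forward 2.2 m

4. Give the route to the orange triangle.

turn right 26°, forward 2.9 m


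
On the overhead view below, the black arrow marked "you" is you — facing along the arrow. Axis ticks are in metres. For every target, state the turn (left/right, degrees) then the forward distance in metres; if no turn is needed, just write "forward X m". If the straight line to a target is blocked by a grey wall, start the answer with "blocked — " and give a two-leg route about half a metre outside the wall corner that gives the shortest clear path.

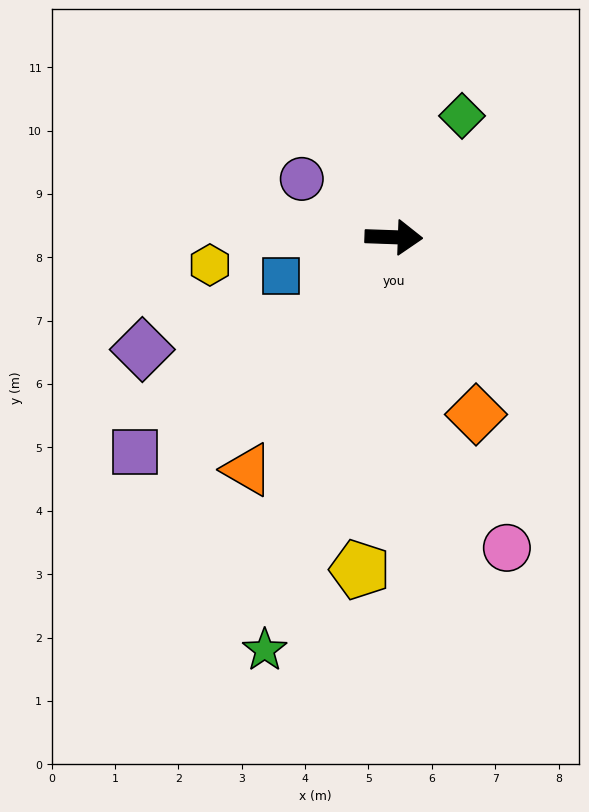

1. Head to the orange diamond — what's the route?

turn right 63°, forward 3.1 m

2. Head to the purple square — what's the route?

turn right 138°, forward 5.3 m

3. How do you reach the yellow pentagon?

turn right 94°, forward 5.3 m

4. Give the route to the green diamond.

turn left 63°, forward 2.2 m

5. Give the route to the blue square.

turn right 159°, forward 1.9 m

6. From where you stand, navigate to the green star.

turn right 105°, forward 6.8 m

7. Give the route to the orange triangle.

turn right 120°, forward 4.3 m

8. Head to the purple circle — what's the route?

turn left 150°, forward 1.7 m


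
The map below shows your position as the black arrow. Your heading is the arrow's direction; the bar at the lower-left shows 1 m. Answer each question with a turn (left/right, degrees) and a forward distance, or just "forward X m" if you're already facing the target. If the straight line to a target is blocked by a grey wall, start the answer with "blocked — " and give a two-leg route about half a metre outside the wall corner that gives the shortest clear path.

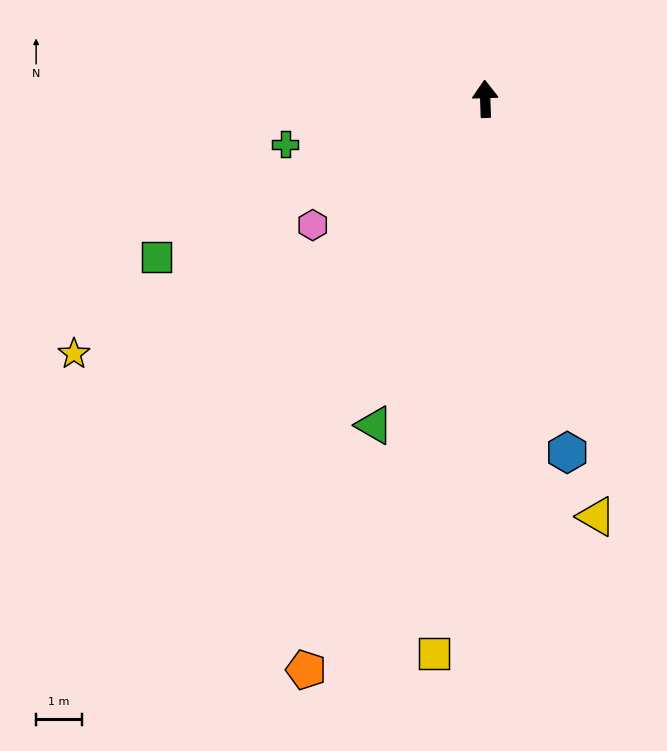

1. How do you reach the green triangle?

turn left 159°, forward 7.6 m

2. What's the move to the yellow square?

turn left 173°, forward 12.3 m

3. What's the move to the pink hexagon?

turn left 124°, forward 4.7 m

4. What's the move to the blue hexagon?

turn right 169°, forward 8.0 m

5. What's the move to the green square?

turn left 114°, forward 8.0 m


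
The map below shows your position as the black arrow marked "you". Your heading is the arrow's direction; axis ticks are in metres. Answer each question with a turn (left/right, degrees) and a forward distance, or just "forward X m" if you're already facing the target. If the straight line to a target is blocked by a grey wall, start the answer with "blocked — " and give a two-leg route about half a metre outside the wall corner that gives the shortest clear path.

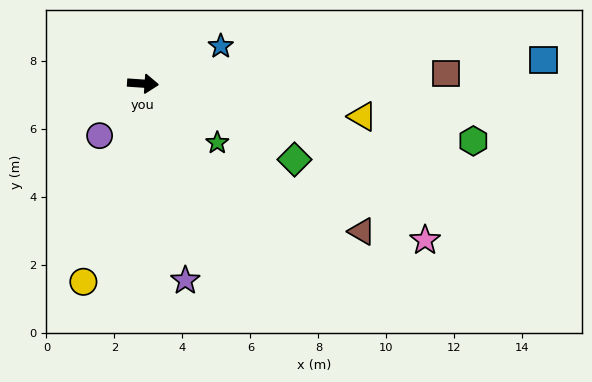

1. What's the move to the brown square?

turn left 6°, forward 8.9 m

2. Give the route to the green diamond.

turn right 23°, forward 5.0 m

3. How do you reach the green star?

turn right 35°, forward 2.8 m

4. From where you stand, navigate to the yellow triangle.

turn right 5°, forward 6.5 m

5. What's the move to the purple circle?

turn right 126°, forward 2.0 m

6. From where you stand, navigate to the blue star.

turn left 29°, forward 2.5 m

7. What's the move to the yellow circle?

turn right 103°, forward 6.1 m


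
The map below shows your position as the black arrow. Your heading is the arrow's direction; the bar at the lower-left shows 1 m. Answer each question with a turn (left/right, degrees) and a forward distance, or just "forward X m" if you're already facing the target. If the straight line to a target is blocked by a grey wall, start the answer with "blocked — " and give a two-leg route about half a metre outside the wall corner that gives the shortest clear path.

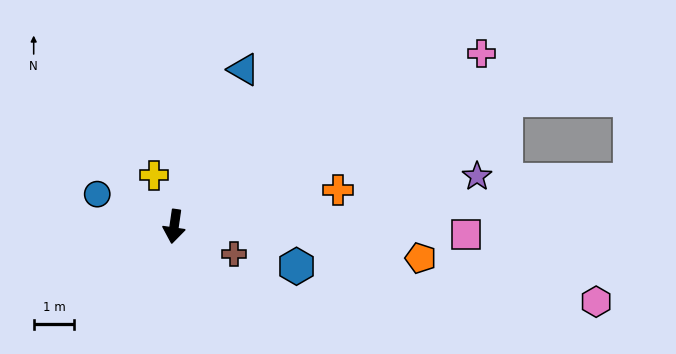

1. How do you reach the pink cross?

turn left 128°, forward 8.7 m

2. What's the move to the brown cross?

turn left 74°, forward 1.6 m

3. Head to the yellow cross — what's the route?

turn right 150°, forward 1.4 m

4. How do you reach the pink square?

turn left 97°, forward 7.2 m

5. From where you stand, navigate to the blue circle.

turn right 105°, forward 2.1 m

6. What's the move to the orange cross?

turn left 111°, forward 4.1 m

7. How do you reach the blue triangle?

turn left 164°, forward 4.2 m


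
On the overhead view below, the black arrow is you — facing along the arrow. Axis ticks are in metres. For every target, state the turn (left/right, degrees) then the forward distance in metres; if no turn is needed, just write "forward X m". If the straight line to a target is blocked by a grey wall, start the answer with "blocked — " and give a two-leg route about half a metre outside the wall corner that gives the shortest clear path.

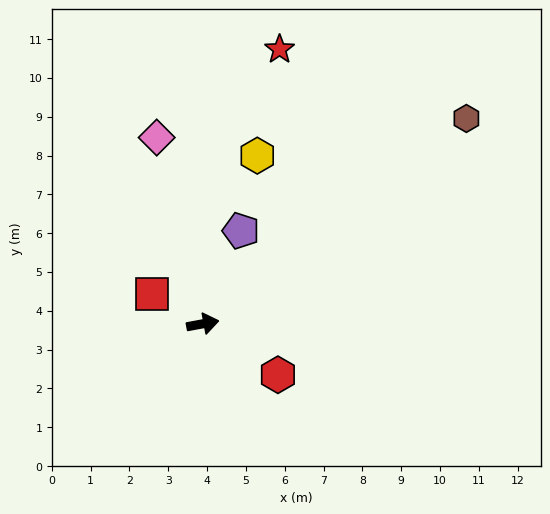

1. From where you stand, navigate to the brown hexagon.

turn left 27°, forward 8.6 m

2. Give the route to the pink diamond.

turn left 93°, forward 4.9 m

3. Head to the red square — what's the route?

turn left 139°, forward 1.5 m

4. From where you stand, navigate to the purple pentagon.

turn left 57°, forward 2.6 m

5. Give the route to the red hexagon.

turn right 45°, forward 2.3 m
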